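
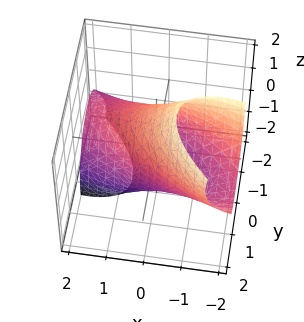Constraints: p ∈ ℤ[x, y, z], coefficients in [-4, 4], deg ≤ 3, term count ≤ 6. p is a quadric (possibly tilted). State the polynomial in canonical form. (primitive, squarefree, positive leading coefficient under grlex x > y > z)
x^2 + 2*x*y + 2*x*z + 2*y^2 + z^2 - 2

First, the degree is 2 — a generic line meets the surface in up to 2 points.
Then, checking where it meets the axes: among the integer gridlines, it crosses the y-axis at y ∈ {-1, 1}.
Finally, fitting integer coefficients to these (and the overall shape) gives p.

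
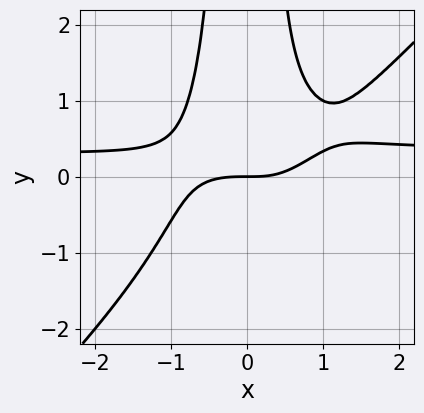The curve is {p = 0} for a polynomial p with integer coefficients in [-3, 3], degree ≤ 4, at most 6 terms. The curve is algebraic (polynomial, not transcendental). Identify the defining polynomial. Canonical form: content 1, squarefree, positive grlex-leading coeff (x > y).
3*x^3*y - 3*x^2*y^2 - x^3 - x*y + 2*y

(a) The degree is 4 — a generic line meets the curve in up to 4 points.
(b) Against the integer gridlines: one y-axis crossing is at y = 0; it meets the x-axis at x = 0 (among the integer gridlines).
(c) Putting this together gives p.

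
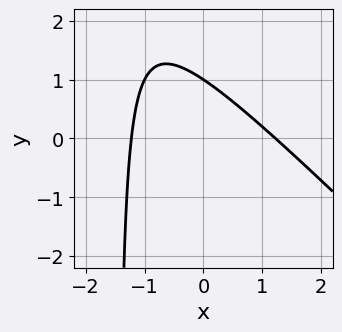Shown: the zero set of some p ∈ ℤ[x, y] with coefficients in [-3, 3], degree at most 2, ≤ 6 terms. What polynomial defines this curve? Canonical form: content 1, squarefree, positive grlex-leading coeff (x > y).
(a) The degree is 2 — no degree-1 curve has this shape.
(b) Against the integer gridlines: it crosses the y-axis at the gridline y = 1.
(c) Solving for integer coefficients yields p as stated.

2*x^2 + 2*x*y + 3*y - 3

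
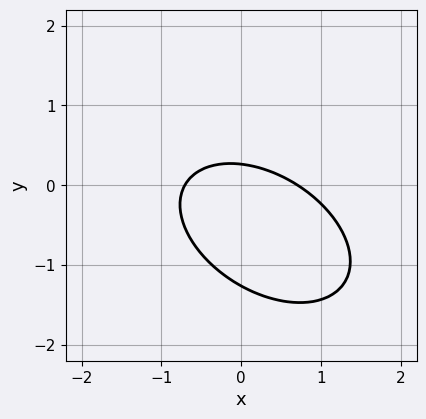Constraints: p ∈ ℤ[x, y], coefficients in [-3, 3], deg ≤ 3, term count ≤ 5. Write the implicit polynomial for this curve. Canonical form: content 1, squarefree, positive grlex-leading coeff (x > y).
2*x^2 + 2*x*y + 3*y^2 + 3*y - 1

(a) Degree: a generic line meets the curve in up to 2 points, so deg p = 2.
(b) Putting this together gives p.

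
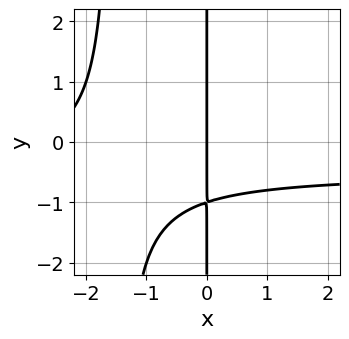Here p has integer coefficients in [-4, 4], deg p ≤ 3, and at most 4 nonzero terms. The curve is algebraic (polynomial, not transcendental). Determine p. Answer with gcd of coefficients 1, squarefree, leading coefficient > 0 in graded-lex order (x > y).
Degree: the shape is more complex than any degree-2 curve, so deg p = 3.
From the axis intercepts and sections: one x-axis crossing is at x = 0; the visible y-axis segment lies entirely on the curve.
Matching integer coefficients to the picture gives p.

2*x^2*y + x^2 + 3*x*y + 3*x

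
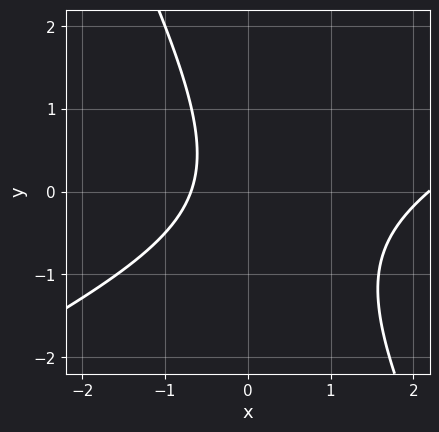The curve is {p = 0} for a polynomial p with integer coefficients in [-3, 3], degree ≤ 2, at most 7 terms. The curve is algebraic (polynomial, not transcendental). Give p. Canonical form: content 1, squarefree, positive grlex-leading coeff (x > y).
2*x^2 - 3*x*y - 2*y^2 - 3*x - 3

deg p = 2. No degree-1 curve has this shape.
Reading off the gridlines: it misses every integer gridline on the y-axis.
Together with the visible shape, these determine p as stated.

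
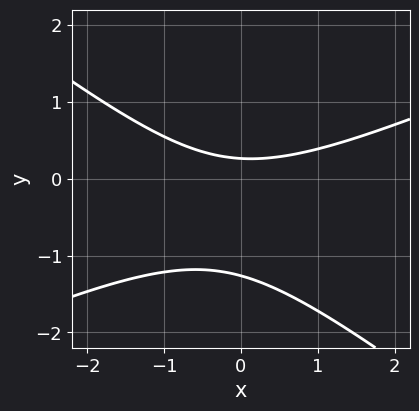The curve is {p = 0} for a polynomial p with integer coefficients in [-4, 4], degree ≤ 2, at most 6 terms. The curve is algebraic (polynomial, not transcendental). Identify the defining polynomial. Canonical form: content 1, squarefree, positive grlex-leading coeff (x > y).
deg p = 2. No degree-1 curve has this shape.
From the visible intercepts: it misses every integer gridline on the x-axis.
The integer polynomial consistent with all of this is the stated p.

x^2 - x*y - 3*y^2 - 3*y + 1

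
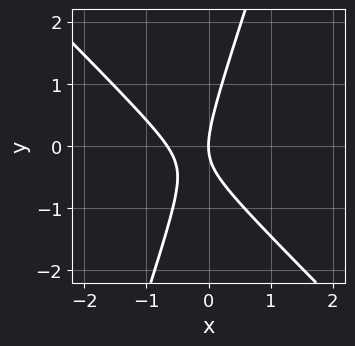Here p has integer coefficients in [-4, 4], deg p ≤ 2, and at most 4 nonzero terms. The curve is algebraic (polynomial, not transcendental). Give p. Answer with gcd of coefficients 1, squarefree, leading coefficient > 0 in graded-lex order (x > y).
3*x^2 + 2*x*y - y^2 + 2*x

(a) Degree: a generic line meets the curve in up to 2 points, so deg p = 2.
(b) From the visible intercepts: it meets the x-axis at x = 0 (among the integer gridlines); one y-axis crossing is at y = 0.
(c) Together with the visible shape, these determine p as stated.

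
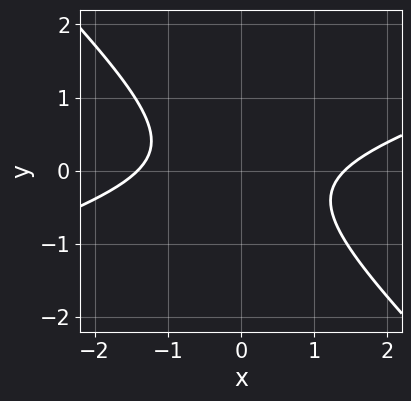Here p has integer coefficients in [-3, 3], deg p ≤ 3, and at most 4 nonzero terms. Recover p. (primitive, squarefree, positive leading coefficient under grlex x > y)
x^2 - 2*x*y - 3*y^2 - 2

(a) Degree: the shape is more complex than any degree-1 curve, so deg p = 2.
(b) From the visible intercepts: the curve avoids every integer y-axis point in the box.
(c) Assembling these constraints gives the stated polynomial.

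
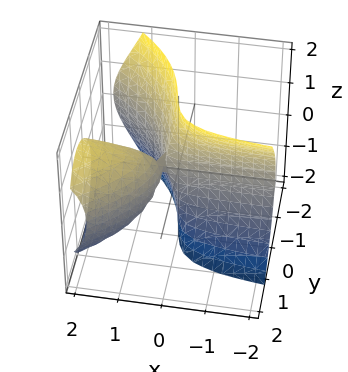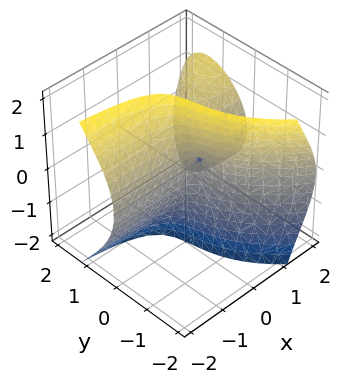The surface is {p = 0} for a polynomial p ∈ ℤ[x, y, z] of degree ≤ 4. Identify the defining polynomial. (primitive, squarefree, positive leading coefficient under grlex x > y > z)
x*z^2 + y^3 - 3*x*y + y

First, degree: no degree-2 surface has this shape, so deg p = 3.
Next, against the integer gridlines: every point of the z-axis in the box is on the surface; every point of the x-axis in the box is on the surface.
Finally, fitting integer coefficients to these (and the overall shape) gives p.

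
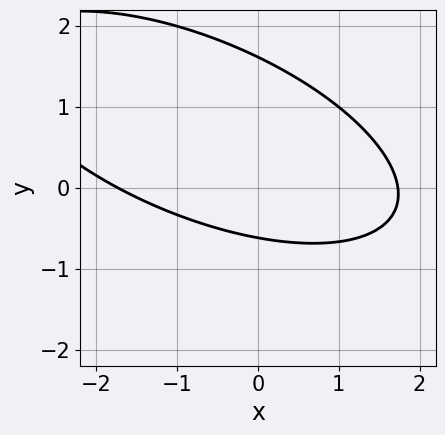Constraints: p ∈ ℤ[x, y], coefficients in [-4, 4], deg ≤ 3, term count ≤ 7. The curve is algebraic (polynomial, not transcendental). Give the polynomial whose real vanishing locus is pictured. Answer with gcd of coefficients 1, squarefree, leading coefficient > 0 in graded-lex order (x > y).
x^2 + 2*x*y + 3*y^2 - 3*y - 3

(a) deg p = 2. No degree-1 curve has this shape.
(b) The integer polynomial consistent with all of this is the stated p.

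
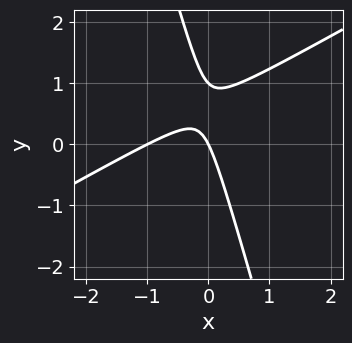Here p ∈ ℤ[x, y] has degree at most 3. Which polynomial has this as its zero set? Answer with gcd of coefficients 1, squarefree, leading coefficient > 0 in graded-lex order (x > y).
deg p = 2. No degree-1 curve has this shape.
Observable constraints: among the integer gridlines, it crosses the x-axis at x ∈ {-1, 0}; the y-axis gridline crossings are at y ∈ {0, 1}.
Assembling these constraints gives the stated polynomial.

2*x^2 - 3*x*y - y^2 + 2*x + y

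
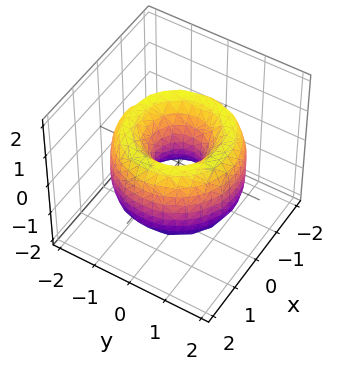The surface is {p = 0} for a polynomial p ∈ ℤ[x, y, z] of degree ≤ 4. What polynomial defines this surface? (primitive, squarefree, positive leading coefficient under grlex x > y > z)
First, the degree is 4 — no degree-3 surface has this shape.
Then, symmetry: the surface is invariant under rotation about z: p = q(x² + y², z).
Then, checking where it meets the axes: it misses every integer gridline on the z-axis; a circular section at z = 0 has radius between 0 and 1.
Finally, the integer polynomial consistent with all of this is the stated p.

x^4 + 2*x^2*y^2 + y^4 - 3*x^2 - 3*y^2 + z^2 + 1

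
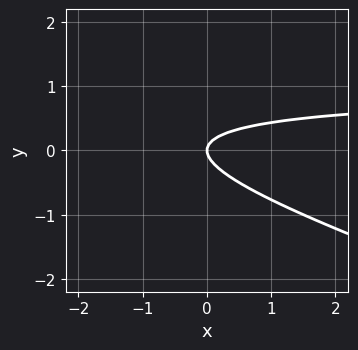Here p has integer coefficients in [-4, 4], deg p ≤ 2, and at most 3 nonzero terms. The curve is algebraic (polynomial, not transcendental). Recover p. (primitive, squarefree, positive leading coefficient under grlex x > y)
x*y + 3*y^2 - x

(a) The degree is 2 — a generic line meets the curve in up to 2 points.
(b) From the axis intercepts and sections: it crosses the x-axis at the gridline x = 0; one y-axis crossing is at y = 0.
(c) The integer polynomial consistent with all of this is the stated p.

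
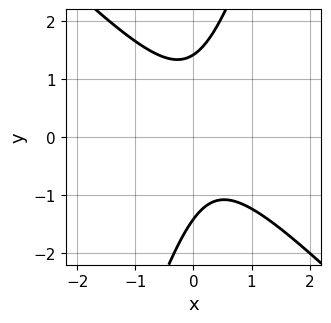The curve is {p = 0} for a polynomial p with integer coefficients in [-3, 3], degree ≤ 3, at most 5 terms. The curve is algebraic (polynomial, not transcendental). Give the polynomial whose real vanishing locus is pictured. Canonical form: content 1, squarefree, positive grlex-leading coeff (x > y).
1. The degree is 2 — the shape is more complex than any degree-1 curve.
2. From the axis intercepts and sections: no x-intercept at any integer in the box.
3. Fitting integer coefficients to these (and the overall shape) gives p.

3*x^2 + 2*x*y - y^2 - x + 2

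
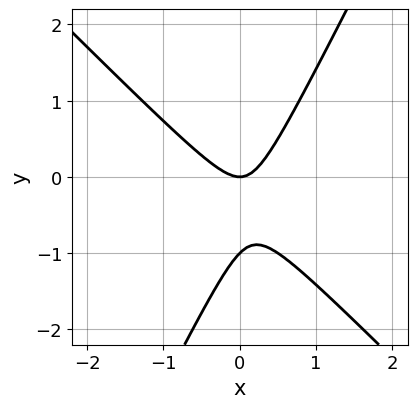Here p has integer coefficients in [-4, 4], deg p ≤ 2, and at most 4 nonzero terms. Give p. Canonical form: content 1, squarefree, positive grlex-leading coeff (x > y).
deg p = 2. No degree-1 curve has this shape.
From the visible intercepts: the y-axis gridline crossings are at y ∈ {-1, 0}; one x-axis crossing is at x = 0.
The integer polynomial consistent with all of this is the stated p.

2*x^2 + x*y - y^2 - y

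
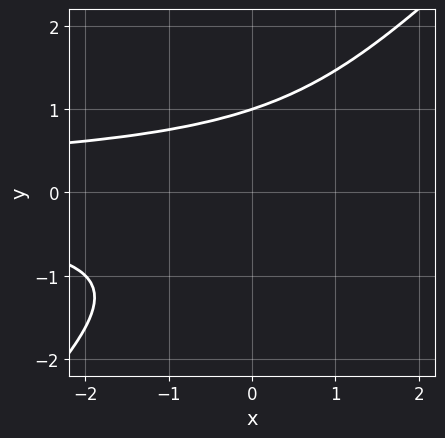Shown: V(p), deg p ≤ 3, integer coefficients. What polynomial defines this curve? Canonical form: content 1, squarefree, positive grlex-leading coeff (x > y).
x*y^2 - y^3 + 1

(a) deg p = 3. A generic line meets the curve in up to 3 points.
(b) Checking where it meets the axes: it misses every integer gridline on the x-axis; one y-axis crossing is at y = 1.
(c) Fitting integer coefficients to these (and the overall shape) gives p.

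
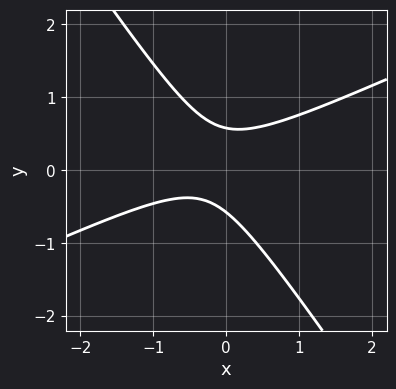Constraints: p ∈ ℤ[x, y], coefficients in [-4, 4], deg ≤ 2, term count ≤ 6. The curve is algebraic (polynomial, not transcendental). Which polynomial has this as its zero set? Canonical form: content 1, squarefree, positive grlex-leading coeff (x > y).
2*x^2 - 3*x*y - 3*y^2 + x + 1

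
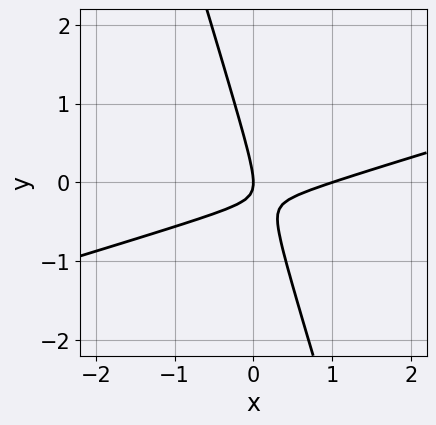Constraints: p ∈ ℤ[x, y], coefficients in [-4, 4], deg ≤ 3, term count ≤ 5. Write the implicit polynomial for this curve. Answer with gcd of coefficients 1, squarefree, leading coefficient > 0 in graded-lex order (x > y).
x^2 - 3*x*y - y^2 - x

(a) Degree: the shape is more complex than any degree-1 curve, so deg p = 2.
(b) From the visible intercepts: among the integer gridlines, it crosses the x-axis at x ∈ {0, 1}; one y-axis crossing is at y = 0.
(c) Matching integer coefficients to the picture gives p.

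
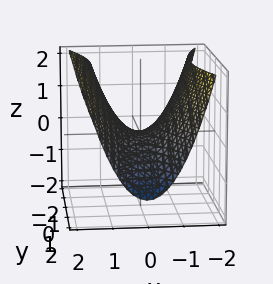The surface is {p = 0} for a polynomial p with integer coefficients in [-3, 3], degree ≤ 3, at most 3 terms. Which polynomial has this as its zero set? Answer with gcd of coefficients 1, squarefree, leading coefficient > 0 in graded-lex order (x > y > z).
1. deg p = 2.
2. Symmetries: it's symmetric under x → −x, forcing even powers of x; it's symmetric under y → −y, forcing even powers of y.
3. Reading off the gridlines: it meets the z-axis at z = 0 (among the integer gridlines); it meets the x-axis at x = 0 (among the integer gridlines); one y-axis crossing is at y = 0.
4. Matching integer coefficients to the picture gives p.

3*x^2 - y^2 - 3*z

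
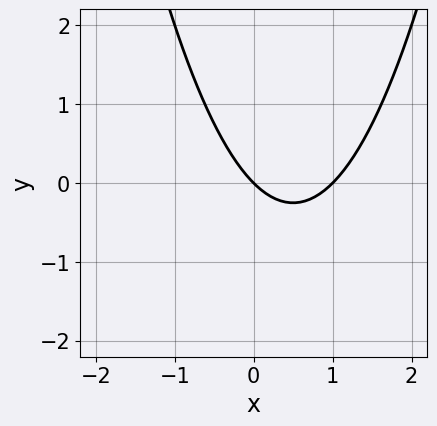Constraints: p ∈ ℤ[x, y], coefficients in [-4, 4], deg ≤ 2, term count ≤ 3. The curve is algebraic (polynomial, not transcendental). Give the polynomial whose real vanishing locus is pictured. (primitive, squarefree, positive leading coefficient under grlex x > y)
First, deg p = 2. The shape is more complex than any degree-1 curve.
Then, against the integer gridlines: it meets the y-axis at y = 0 (among the integer gridlines); the x-axis gridline crossings are at x ∈ {0, 1}.
Finally, solving for integer coefficients yields p as stated.

x^2 - x - y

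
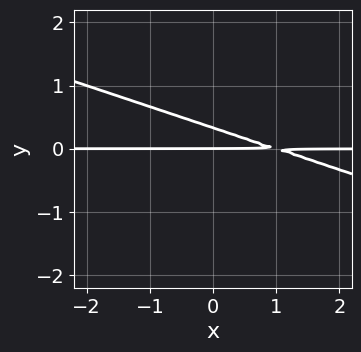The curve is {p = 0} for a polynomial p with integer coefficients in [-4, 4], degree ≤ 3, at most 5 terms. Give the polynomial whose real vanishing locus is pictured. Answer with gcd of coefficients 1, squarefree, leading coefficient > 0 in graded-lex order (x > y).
x*y + 3*y^2 - y

The degree is 2 — a generic line meets the curve in up to 2 points.
From the axis intercepts and sections: every point of the x-axis in the box is on the curve; it meets the y-axis at y = 0 (among the integer gridlines).
Together with the visible shape, these determine p as stated.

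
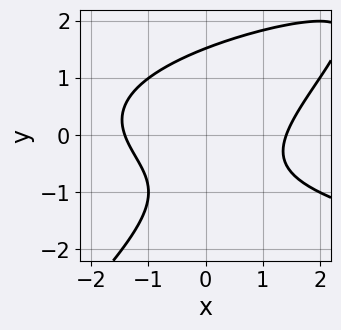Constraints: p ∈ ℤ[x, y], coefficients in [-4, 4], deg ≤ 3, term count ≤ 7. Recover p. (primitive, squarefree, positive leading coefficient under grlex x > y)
(a) The degree is 3 — the shape is more complex than any degree-2 curve.
(b) Putting this together gives p.

x*y^2 - y^3 - x^2 + y + 2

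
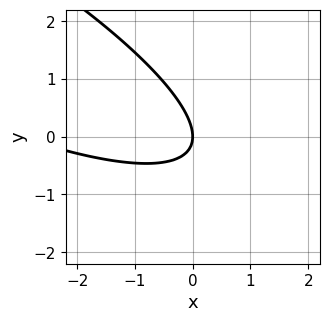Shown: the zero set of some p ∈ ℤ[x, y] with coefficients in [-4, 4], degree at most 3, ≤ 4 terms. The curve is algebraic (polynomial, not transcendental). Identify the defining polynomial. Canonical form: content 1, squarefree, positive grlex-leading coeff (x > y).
x^2 + 3*x*y + 3*y^2 + 3*x

deg p = 2. The shape is more complex than any degree-1 curve.
From the axis intercepts and sections: one y-axis crossing is at y = 0; one x-axis crossing is at x = 0.
Matching integer coefficients to the picture gives p.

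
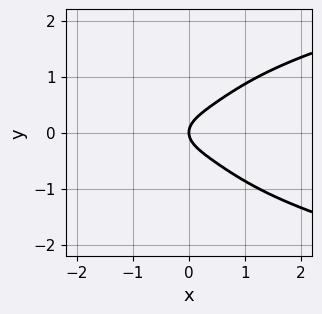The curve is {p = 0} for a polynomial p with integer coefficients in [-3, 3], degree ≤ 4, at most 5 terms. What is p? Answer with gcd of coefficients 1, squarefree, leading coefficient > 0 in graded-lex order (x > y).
deg p = 4. The shape is more complex than any degree-3 curve.
Symmetries: it's symmetric under y → −y, forcing even powers of y.
From the visible intercepts: it meets the x-axis at x = 0 (among the integer gridlines); one y-axis crossing is at y = 0.
Solving for integer coefficients yields p as stated.

2*x^2*y^2 - 2*x^3 + 2*y^2 - x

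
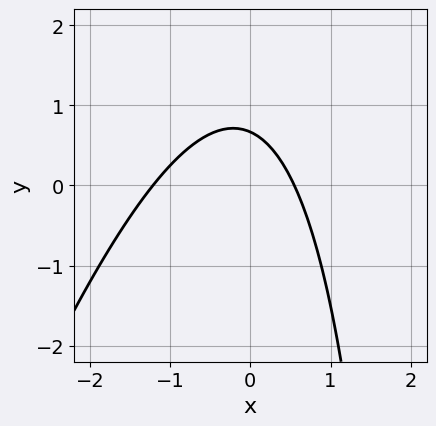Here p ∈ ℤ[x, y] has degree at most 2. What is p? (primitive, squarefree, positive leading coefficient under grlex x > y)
3*x^2 - x*y + 2*x + 3*y - 2

deg p = 2. No degree-1 curve has this shape.
Putting this together gives p.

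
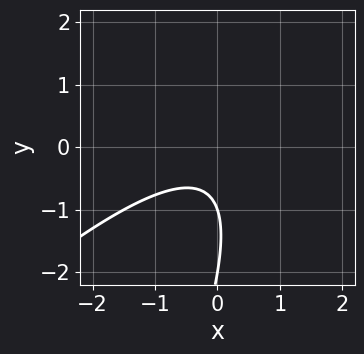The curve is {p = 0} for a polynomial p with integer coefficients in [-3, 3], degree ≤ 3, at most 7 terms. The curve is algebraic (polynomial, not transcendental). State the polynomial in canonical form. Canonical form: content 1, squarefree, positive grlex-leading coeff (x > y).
(a) The degree is 2 — the shape is more complex than any degree-1 curve.
(b) Observable constraints: it misses every integer gridline on the x-axis; the y-axis gridline crossings are at y ∈ {-2, -1}.
(c) The integer polynomial consistent with all of this is the stated p.

2*x^2 - 3*x*y + y^2 + 3*y + 2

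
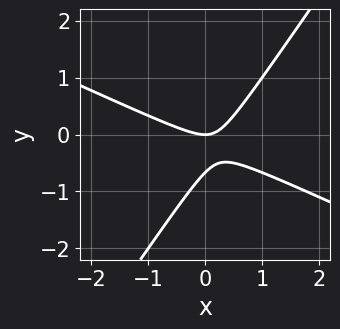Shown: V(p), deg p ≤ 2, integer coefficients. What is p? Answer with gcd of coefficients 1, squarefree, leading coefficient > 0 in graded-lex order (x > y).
(a) The degree is 2 — a generic line meets the curve in up to 2 points.
(b) Checking where it meets the axes: one y-axis crossing is at y = 0; it meets the x-axis at x = 0 (among the integer gridlines).
(c) Fitting integer coefficients to these (and the overall shape) gives p.

2*x^2 + 3*x*y - 3*y^2 - 2*y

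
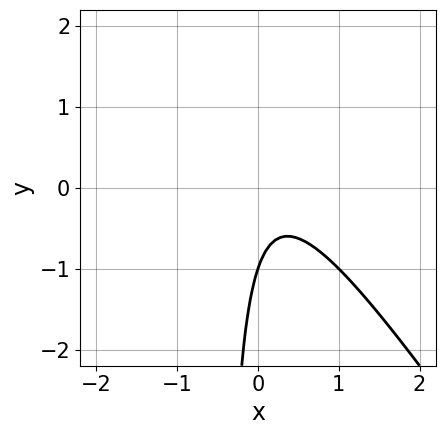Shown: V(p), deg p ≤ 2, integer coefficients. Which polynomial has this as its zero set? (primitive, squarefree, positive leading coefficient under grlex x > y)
First, degree: the shape is more complex than any degree-1 curve, so deg p = 2.
Then, against the integer gridlines: the curve avoids every integer x-axis point in the box; it meets the y-axis at y = -1 (among the integer gridlines).
Finally, putting this together gives p.

3*x^2 + 2*x*y - x + y + 1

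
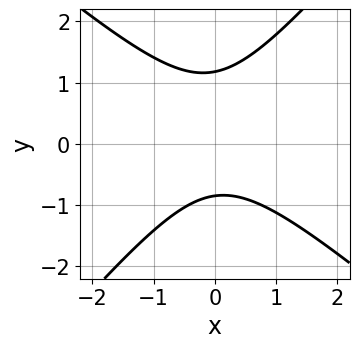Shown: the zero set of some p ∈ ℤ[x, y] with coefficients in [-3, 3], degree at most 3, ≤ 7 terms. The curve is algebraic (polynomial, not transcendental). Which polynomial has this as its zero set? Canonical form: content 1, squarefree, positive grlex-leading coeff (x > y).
First, degree: the shape is more complex than any degree-1 curve, so deg p = 2.
Next, observable constraints: it misses every integer gridline on the x-axis.
Finally, putting this together gives p.

3*x^2 + x*y - 3*y^2 + y + 3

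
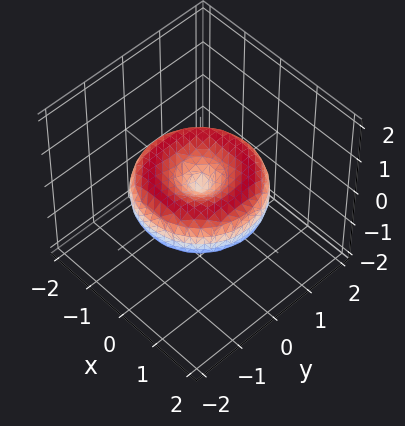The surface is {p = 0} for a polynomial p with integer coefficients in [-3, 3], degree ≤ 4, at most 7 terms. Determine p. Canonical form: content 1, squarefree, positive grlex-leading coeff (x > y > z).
x^4 + 2*x^2*y^2 + y^4 - 2*x^2 - 2*y^2 + 3*z^2

(a) Degree: no degree-3 surface has this shape, so deg p = 4.
(b) Symmetries: rotational symmetry about the z-axis ⇒ p depends on x, y only through x² + y².
(c) Checking where it meets the axes: a circular section at z = 0 has radius between 1 and 2; it crosses the z-axis at the gridline z = 0; it crosses the x-axis at the gridline x = 0.
(d) Fitting integer coefficients to these (and the overall shape) gives p.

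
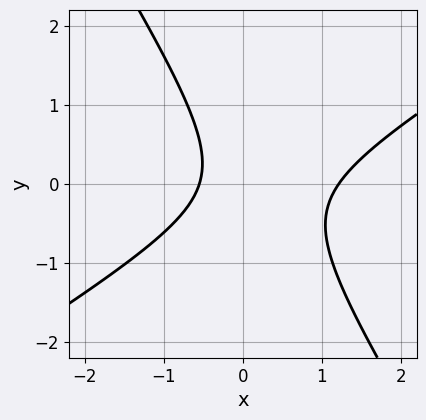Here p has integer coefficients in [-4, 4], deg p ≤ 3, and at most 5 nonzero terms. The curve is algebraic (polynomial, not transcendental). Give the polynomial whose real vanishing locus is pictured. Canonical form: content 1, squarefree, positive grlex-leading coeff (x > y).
First, degree: the shape is more complex than any degree-1 curve, so deg p = 2.
Then, reading off the gridlines: the curve avoids every integer y-axis point in the box.
Finally, the integer polynomial consistent with all of this is the stated p.

3*x^2 - 3*x*y - 3*y^2 - 2*x - 2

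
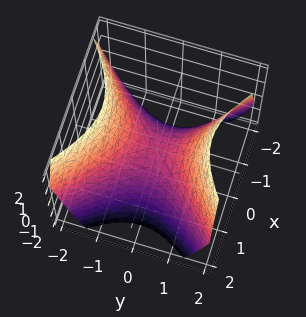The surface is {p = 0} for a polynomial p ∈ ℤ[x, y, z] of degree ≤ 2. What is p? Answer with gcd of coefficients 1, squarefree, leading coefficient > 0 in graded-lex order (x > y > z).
x^2 - y^2 + z

The degree is 2 — a hyperbolic paraboloid; a quadric.
Symmetries: mirror symmetry y ↦ −y ⇒ only even powers of y; mirror symmetry x ↦ −x ⇒ only even powers of x.
Observable constraints: one x-axis crossing is at x = 0; it meets the z-axis at z = 0 (among the integer gridlines).
These observations pin down the coefficients.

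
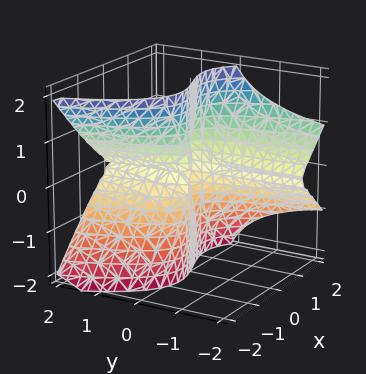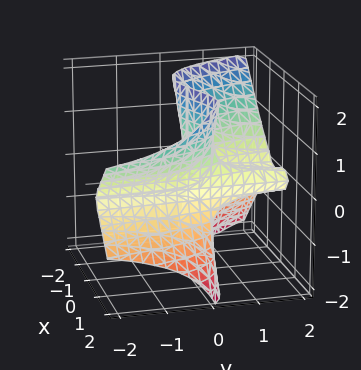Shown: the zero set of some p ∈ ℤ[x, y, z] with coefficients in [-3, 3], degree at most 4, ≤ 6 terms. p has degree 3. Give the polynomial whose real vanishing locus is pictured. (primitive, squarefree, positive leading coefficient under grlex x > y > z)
The degree is 3 — no degree-2 surface has this shape.
Reading off the gridlines: every point of the y-axis in the box is on the surface; it crosses the x-axis at the gridline x = 1; every point of the z-axis in the box is on the surface.
Together with the visible shape, these determine p as stated.

2*x^3 - x*z^2 + 3*y*z^2 - 2*x^2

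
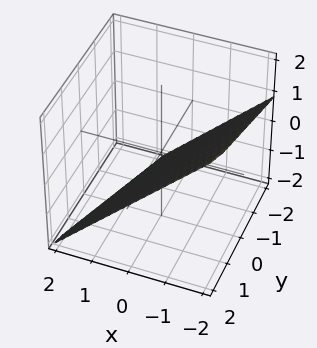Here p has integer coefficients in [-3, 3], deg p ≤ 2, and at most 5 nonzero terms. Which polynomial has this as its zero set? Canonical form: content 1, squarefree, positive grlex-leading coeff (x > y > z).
(a) deg p = 1.
(b) From the axis intercepts and sections: one y-axis crossing is at y = 2.
(c) Assembling these constraints gives the stated polynomial.

3*x - y + 3*z + 2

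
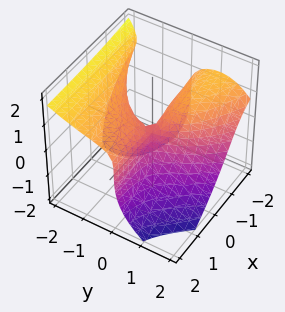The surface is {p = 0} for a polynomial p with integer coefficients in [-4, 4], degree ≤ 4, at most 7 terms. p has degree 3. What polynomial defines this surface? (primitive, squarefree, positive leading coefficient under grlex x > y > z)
2*x*y*z - y^3 + y*z^2 - z^3 - 3*x*y

Degree: no degree-2 surface has this shape, so deg p = 3.
Observable constraints: every point of the x-axis in the box is on the surface; one y-axis crossing is at y = 0; one z-axis crossing is at z = 0.
These observations pin down the coefficients.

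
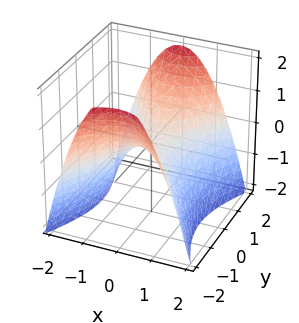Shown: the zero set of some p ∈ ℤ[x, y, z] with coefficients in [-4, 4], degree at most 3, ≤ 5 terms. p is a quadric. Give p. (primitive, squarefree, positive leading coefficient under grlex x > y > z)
2*x^2 - y^2 + 2*z

The degree is 2 — a hyperbolic paraboloid; a quadric.
Symmetries: mirror symmetry y ↦ −y ⇒ only even powers of y; the x ↦ −x reflection is a symmetry, so x appears only in even powers.
Observable constraints: one x-axis crossing is at x = 0; one y-axis crossing is at y = 0; it meets the z-axis at z = 0 (among the integer gridlines).
Together with the visible shape, these determine p as stated.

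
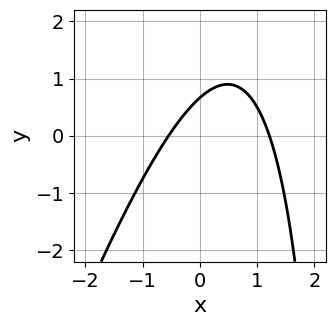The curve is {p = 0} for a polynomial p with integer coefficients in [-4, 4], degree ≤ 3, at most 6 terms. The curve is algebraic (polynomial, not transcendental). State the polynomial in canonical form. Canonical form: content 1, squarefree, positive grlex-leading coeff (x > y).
The degree is 2 — a generic line meets the curve in up to 2 points.
Matching integer coefficients to the picture gives p.

3*x^2 - x*y - 2*x + 3*y - 2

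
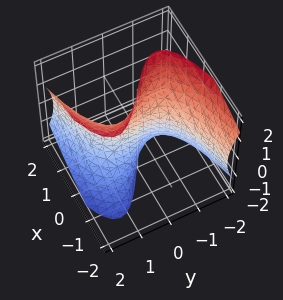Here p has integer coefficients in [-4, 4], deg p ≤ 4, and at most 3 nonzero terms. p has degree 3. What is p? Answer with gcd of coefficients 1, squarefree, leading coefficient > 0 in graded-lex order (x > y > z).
y^3 - y*z^2 - 3*x

1. The degree is 3 — no degree-2 surface has this shape.
2. Reading off the gridlines: one y-axis crossing is at y = 0; it crosses the x-axis at the gridline x = 0; every point of the z-axis in the box is on the surface.
3. The integer polynomial consistent with all of this is the stated p.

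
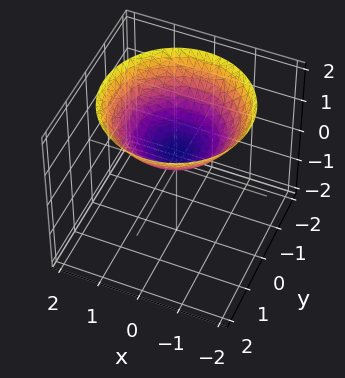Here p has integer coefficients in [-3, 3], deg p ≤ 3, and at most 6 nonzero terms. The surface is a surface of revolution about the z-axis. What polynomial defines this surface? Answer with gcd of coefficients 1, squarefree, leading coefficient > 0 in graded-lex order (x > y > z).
The degree is 2 — a generic line meets the surface in up to 2 points.
By symmetry, the surface is invariant under rotation about z: p = q(x² + y², z).
Checking where it meets the axes: a circular section at z = 2 has radius between 1 and 2; it misses every integer gridline on the y-axis; it misses every integer gridline on the x-axis.
Matching integer coefficients to the picture gives p.

x^2 + y^2 - 2*z + 1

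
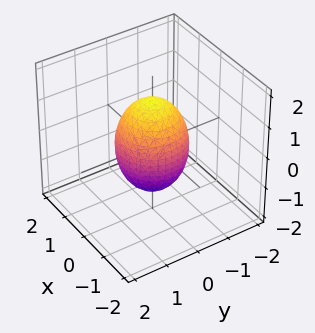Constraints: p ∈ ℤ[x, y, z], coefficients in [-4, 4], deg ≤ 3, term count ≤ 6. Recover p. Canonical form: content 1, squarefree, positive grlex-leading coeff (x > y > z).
deg p = 2.
Symmetries: the surface is invariant under rotation about z: p = q(x² + y², z); the z ↦ −z reflection is a symmetry, so z appears only in even powers.
Observable constraints: among the integer gridlines, it crosses the x-axis at x ∈ {-1, 1}; a circular section at z = 1 has radius between 0 and 1; the y-axis gridline crossings are at y ∈ {-1, 1}.
Putting this together gives p.

2*x^2 + 2*y^2 + z^2 - 2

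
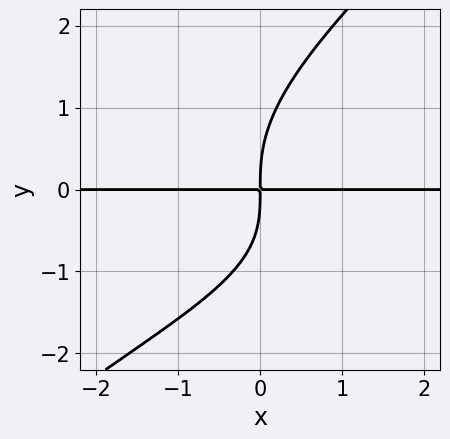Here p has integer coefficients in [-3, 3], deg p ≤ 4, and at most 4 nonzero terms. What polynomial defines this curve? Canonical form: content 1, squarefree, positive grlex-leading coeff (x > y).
x*y^3 - y^4 + x*y^2 + 3*x*y

deg p = 4.
Reading off the gridlines: every point of the x-axis in the box is on the curve.
Together with the visible shape, these determine p as stated.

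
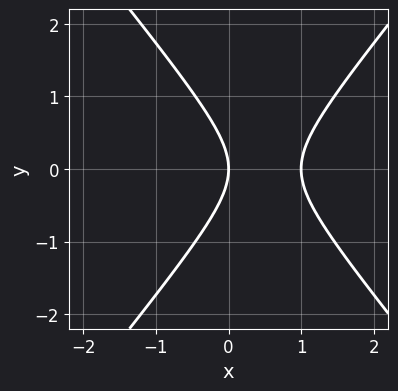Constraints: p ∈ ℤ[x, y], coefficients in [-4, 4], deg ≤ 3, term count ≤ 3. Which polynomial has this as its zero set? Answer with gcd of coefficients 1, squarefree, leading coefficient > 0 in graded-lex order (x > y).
(a) deg p = 2.
(b) Symmetries: the y ↦ −y reflection is a symmetry, so y appears only in even powers.
(c) Against the integer gridlines: the x-axis gridline crossings are at x ∈ {0, 1}; it crosses the y-axis at the gridline y = 0.
(d) The integer polynomial consistent with all of this is the stated p.

3*x^2 - 2*y^2 - 3*x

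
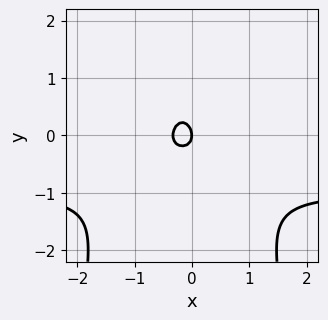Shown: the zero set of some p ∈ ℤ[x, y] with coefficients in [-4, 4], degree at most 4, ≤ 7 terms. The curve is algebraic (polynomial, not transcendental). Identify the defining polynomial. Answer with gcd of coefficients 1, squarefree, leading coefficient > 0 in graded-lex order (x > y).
3*x^2*y + 3*x^2 + x*y + 2*y^2 + x

1. Degree: a generic line meets the curve in up to 3 points, so deg p = 3.
2. From the axis intercepts and sections: one x-axis crossing is at x = 0; one y-axis crossing is at y = 0.
3. The integer polynomial consistent with all of this is the stated p.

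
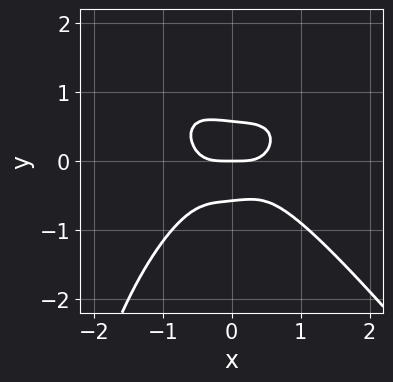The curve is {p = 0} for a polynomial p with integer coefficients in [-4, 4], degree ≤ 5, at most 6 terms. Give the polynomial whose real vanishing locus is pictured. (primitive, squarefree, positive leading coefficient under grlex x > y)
Degree: no degree-3 curve has this shape, so deg p = 4.
From the visible intercepts: one y-axis crossing is at y = 0; it meets the x-axis at x = 0 (among the integer gridlines).
Matching integer coefficients to the picture gives p.

2*x^4 + x*y^3 + 3*y^3 - y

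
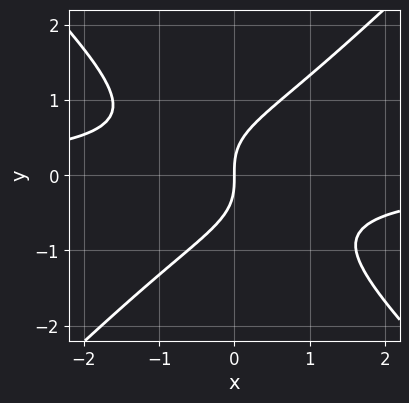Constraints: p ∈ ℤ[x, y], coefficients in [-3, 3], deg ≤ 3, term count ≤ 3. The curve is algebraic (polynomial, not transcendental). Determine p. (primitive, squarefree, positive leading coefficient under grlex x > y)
x^2*y - y^3 + x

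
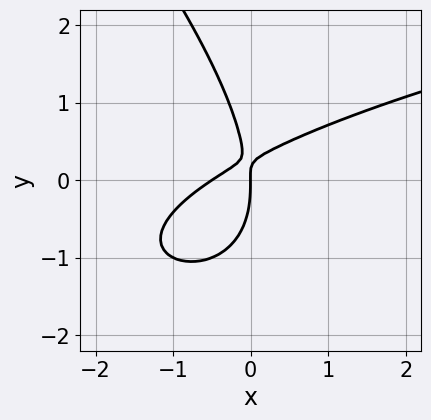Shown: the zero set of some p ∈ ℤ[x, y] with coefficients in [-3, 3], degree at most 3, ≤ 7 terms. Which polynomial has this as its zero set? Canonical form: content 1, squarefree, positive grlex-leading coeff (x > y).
x*y^2 + y^3 - 2*x^2 + 3*x*y - x

(a) The degree is 3 — the shape is more complex than any degree-2 curve.
(b) Against the integer gridlines: it crosses the x-axis at the gridline x = 0; one y-axis crossing is at y = 0.
(c) Together with the visible shape, these determine p as stated.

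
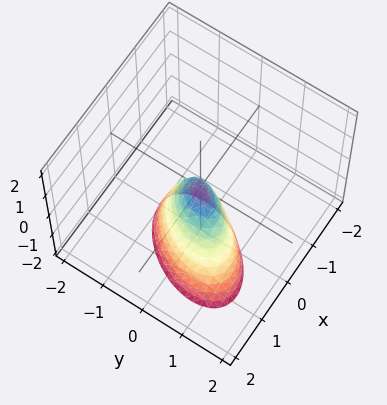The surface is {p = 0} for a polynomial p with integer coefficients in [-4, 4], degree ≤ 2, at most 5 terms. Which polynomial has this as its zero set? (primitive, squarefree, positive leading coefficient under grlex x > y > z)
3*x^2 - 2*x*y + x*z + 2*y^2 + z

(a) deg p = 2. No degree-1 surface has this shape.
(b) Observable constraints: it meets the y-axis at y = 0 (among the integer gridlines); it crosses the x-axis at the gridline x = 0.
(c) The integer polynomial consistent with all of this is the stated p.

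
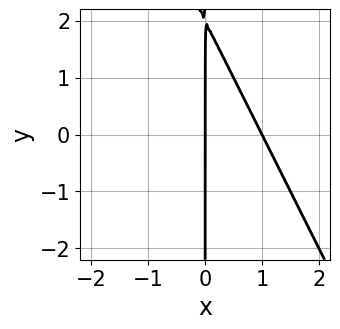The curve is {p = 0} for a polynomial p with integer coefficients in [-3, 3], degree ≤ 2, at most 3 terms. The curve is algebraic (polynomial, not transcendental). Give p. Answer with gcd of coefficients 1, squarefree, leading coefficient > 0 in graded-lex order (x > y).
2*x^2 + x*y - 2*x

(a) Degree: no degree-1 curve has this shape, so deg p = 2.
(b) Reading off the gridlines: the visible y-axis segment lies entirely on the curve; among the integer gridlines, it crosses the x-axis at x ∈ {0, 1}.
(c) These observations pin down the coefficients.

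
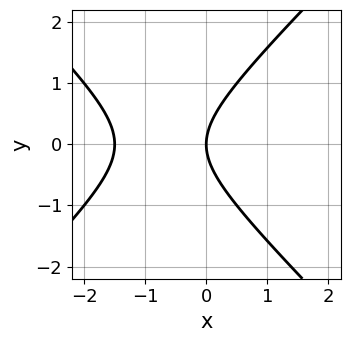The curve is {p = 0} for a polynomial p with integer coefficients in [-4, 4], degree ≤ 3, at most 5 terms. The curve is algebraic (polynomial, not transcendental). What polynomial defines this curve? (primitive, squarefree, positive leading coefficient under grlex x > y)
2*x^2 - 2*y^2 + 3*x

1. The degree is 2 — a generic line meets the curve in up to 2 points.
2. Symmetries: it's symmetric under y → −y, forcing even powers of y.
3. Against the integer gridlines: it crosses the x-axis at the gridline x = 0; one y-axis crossing is at y = 0.
4. Assembling these constraints gives the stated polynomial.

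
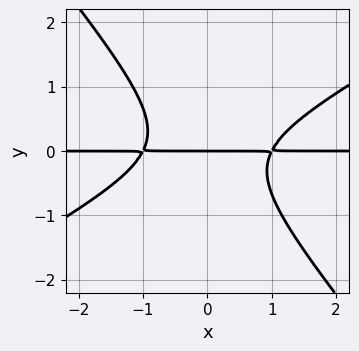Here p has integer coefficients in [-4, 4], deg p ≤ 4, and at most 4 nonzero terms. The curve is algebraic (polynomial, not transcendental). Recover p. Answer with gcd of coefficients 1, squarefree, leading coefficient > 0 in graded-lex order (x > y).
2*x^2*y - 2*x*y^2 - 3*y^3 - 2*y

deg p = 3. No degree-2 curve has this shape.
Reading off the gridlines: it meets the y-axis at y = 0 (among the integer gridlines); every point of the x-axis in the box is on the curve.
Putting this together gives p.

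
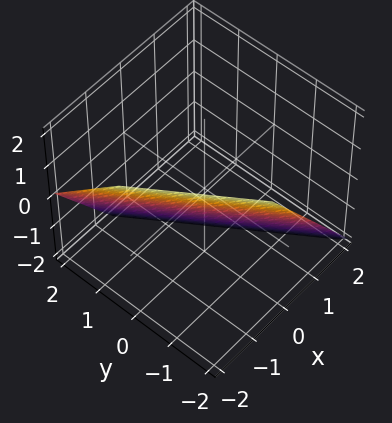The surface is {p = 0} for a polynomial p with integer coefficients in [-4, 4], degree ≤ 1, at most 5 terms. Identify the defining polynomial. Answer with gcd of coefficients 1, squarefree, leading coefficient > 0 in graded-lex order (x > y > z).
First, degree: the surface is flat (a plane), so deg p = 1.
Then, against the integer gridlines: it crosses the y-axis at the gridline y = -1; it crosses the z-axis at the gridline z = -1.
Finally, these observations pin down the coefficients.

3*x + 2*y + 2*z + 2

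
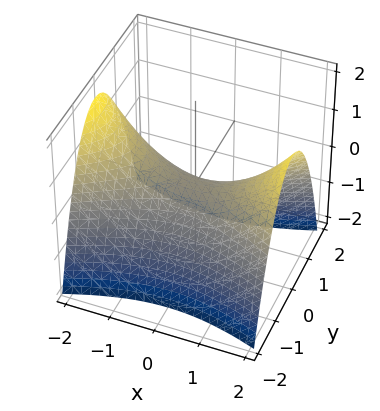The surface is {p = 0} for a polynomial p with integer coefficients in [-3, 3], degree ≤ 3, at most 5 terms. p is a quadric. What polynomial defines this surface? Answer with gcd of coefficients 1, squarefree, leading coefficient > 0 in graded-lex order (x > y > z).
First, degree: a saddle surface; a quadric, so deg p = 2.
Then, symmetries: it's symmetric under x → −x, forcing even powers of x; it's symmetric under y → −y, forcing even powers of y.
Next, observable constraints: it crosses the y-axis at the gridline y = 0; it meets the z-axis at z = 0 (among the integer gridlines).
Finally, together with the visible shape, these determine p as stated.

x^2 - 3*y^2 - 3*z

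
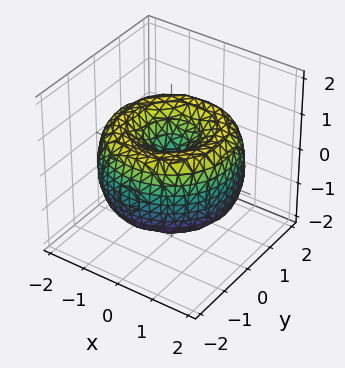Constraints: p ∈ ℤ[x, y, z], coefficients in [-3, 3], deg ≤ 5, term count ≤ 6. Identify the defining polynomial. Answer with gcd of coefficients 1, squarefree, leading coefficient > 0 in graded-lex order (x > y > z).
x^4 + 2*x^2*y^2 + y^4 - 3*x^2 - 3*y^2 + 2*z^2

(a) deg p = 4.
(b) Symmetries: every cross-section ⟂ z is a circle, so x, y appear only via x² + y².
(c) From the axis intercepts and sections: it meets the y-axis at y = 0 (among the integer gridlines); it crosses the x-axis at the gridline x = 0; it crosses the z-axis at the gridline z = 0.
(d) The integer polynomial consistent with all of this is the stated p.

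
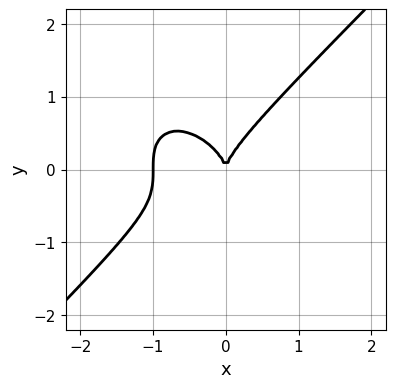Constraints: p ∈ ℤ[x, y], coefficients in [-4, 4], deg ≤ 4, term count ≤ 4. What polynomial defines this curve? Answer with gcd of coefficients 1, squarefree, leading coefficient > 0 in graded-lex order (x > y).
x^3 - y^3 + x^2

First, deg p = 3.
Next, from the visible intercepts: among the integer gridlines, it crosses the x-axis at x ∈ {-1, 0}; it meets the y-axis at y = 0 (among the integer gridlines).
Finally, the integer polynomial consistent with all of this is the stated p.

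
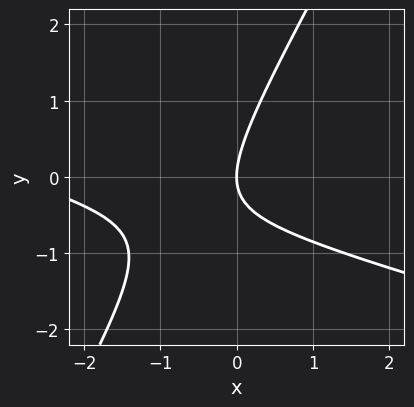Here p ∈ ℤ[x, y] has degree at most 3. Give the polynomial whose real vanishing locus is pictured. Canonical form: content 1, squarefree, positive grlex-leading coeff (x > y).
(a) deg p = 2. A generic line meets the curve in up to 2 points.
(b) Against the integer gridlines: it meets the x-axis at x = 0 (among the integer gridlines); it crosses the y-axis at the gridline y = 0.
(c) Matching integer coefficients to the picture gives p.

x^2 + 3*x*y - 2*y^2 + 3*x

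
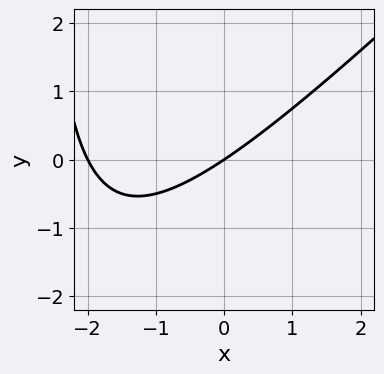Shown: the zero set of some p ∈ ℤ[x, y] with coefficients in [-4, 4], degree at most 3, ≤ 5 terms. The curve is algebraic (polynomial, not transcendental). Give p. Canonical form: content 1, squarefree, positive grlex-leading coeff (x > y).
1. Degree: the shape is more complex than any degree-1 curve, so deg p = 2.
2. From the axis intercepts and sections: it meets the y-axis at y = 0 (among the integer gridlines); among the integer gridlines, it crosses the x-axis at x ∈ {-2, 0}.
3. Together with the visible shape, these determine p as stated.

x^2 - x*y + 2*x - 3*y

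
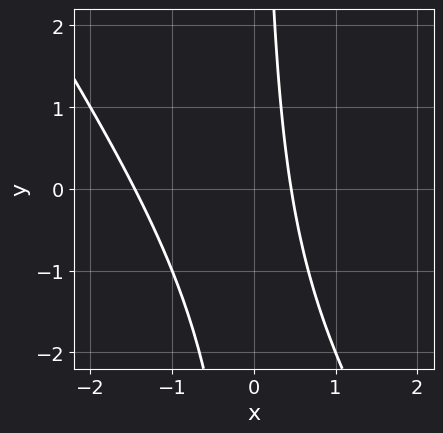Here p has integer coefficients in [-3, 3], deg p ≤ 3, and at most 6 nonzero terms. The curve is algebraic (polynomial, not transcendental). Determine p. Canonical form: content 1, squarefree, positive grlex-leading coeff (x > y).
3*x^2 + 2*x*y + 3*x - 2

(a) The degree is 2 — no degree-1 curve has this shape.
(b) From the axis intercepts and sections: no y-intercept at any integer in the box.
(c) Assembling these constraints gives the stated polynomial.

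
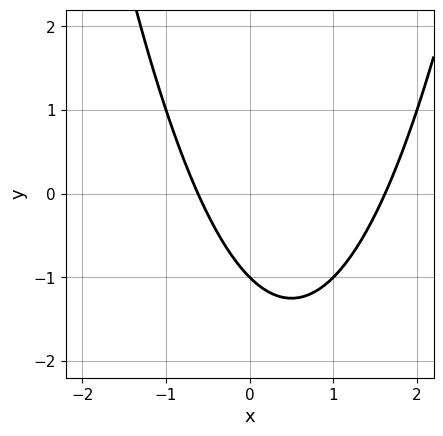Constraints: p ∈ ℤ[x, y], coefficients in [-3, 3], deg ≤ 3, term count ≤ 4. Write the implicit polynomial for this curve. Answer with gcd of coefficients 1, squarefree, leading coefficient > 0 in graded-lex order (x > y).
x^2 - x - y - 1

1. The degree is 2 — the shape is more complex than any degree-1 curve.
2. From the axis intercepts and sections: one y-axis crossing is at y = -1.
3. Together with the visible shape, these determine p as stated.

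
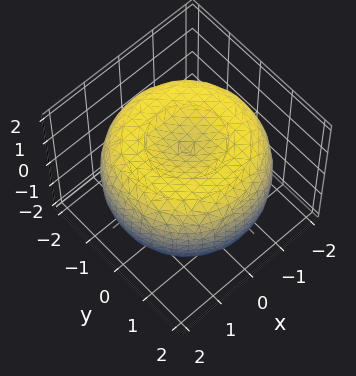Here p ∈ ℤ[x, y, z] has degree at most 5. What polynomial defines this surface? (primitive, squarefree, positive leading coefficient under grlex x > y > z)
The degree is 4 — the shape is more complex than any degree-3 surface.
Symmetries: rotational symmetry about the z-axis ⇒ p depends on x, y only through x² + y².
Reading off the gridlines: the z-axis gridline crossings are at z ∈ {-1, 1}; a circular section at z = 1 has radius between 1 and 2.
Assembling these constraints gives the stated polynomial.

x^4 + 2*x^2*y^2 + y^4 - 3*x^2 - 3*y^2 + 3*z^2 - 3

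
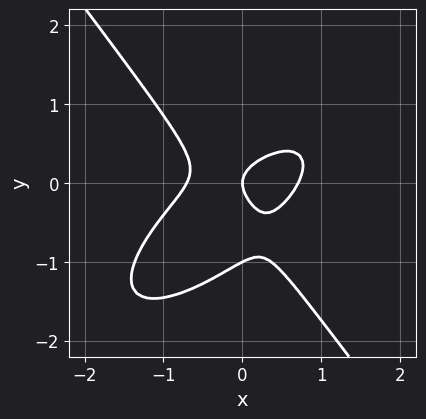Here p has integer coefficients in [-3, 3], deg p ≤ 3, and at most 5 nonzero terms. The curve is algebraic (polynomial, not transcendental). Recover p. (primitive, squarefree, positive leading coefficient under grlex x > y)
First, deg p = 3.
Then, from the axis intercepts and sections: one x-axis crossing is at x = 0; the y-axis gridline crossings are at y ∈ {-1, 0}.
Finally, solving for integer coefficients yields p as stated.

2*x^3 - 2*x^2*y + 2*y^3 + 2*y^2 - x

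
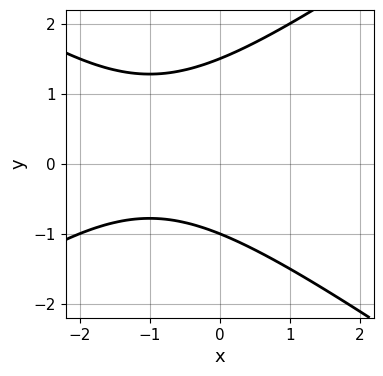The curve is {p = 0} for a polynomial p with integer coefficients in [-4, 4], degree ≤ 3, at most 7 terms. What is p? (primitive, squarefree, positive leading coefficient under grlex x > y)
x^2 - 2*y^2 + 2*x + y + 3

deg p = 2. No degree-1 curve has this shape.
From the visible intercepts: no x-intercept at any integer in the box; one y-axis crossing is at y = -1.
Putting this together gives p.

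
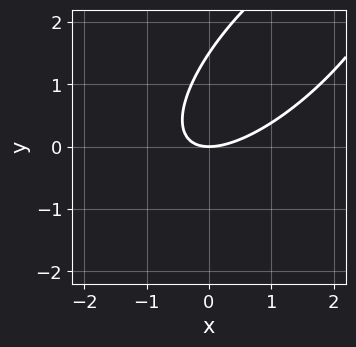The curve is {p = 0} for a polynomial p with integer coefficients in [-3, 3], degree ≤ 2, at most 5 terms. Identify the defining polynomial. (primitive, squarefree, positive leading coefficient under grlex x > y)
2*x^2 - 3*x*y + 2*y^2 - 3*y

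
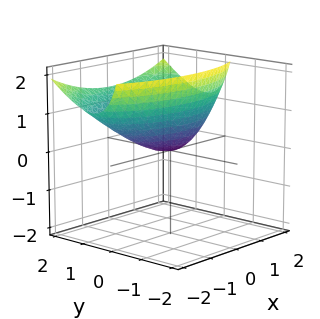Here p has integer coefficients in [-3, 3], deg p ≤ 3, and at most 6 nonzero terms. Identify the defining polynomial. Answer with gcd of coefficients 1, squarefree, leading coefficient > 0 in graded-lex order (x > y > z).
(a) deg p = 2.
(b) Against the integer gridlines: it meets the z-axis at z = 0 (among the integer gridlines); it crosses the x-axis at the gridline x = 0; it crosses the y-axis at the gridline y = 0.
(c) Matching integer coefficients to the picture gives p.

x^2 + 3*y^2 - 3*y*z - 3*z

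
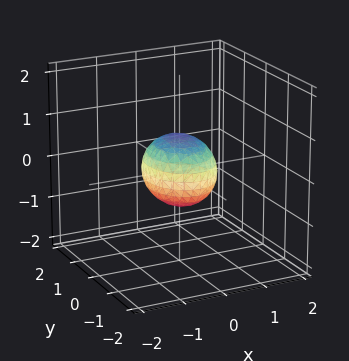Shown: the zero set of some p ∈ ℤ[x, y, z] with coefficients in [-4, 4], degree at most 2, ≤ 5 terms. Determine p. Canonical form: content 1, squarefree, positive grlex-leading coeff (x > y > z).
3*x^2 + 2*y^2 + 3*z^2 - 2

(a) Degree: a closed, bounded, convex surface; a quadric, so deg p = 2.
(b) Symmetries: it's symmetric under z → −z, forcing even powers of z; the y ↦ −y reflection is a symmetry, so y appears only in even powers; the x ↦ −x reflection is a symmetry, so x appears only in even powers.
(c) Reading off the gridlines: the y-axis gridline crossings are at y ∈ {-1, 1}.
(d) Putting this together gives p.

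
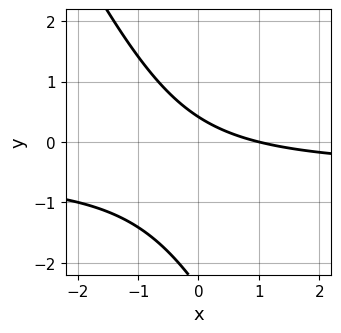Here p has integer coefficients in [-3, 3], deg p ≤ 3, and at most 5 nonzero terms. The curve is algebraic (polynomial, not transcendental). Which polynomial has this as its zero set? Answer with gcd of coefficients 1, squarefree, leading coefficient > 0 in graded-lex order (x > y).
(a) deg p = 2. No degree-1 curve has this shape.
(b) Observable constraints: it crosses the x-axis at the gridline x = 1.
(c) Matching integer coefficients to the picture gives p.

2*x*y + y^2 + x + 2*y - 1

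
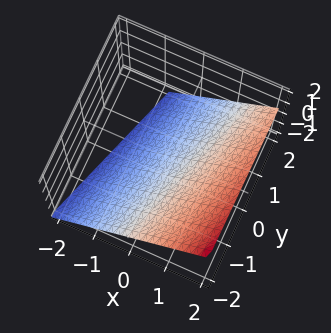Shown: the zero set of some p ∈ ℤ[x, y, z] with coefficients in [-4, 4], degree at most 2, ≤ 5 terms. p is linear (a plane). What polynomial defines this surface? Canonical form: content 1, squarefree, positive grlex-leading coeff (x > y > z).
3*x - y - 3*z - 2

deg p = 1. Every cross-section is a straight line — this is a plane.
From the axis intercepts and sections: it meets the y-axis at y = -2 (among the integer gridlines).
Together with the visible shape, these determine p as stated.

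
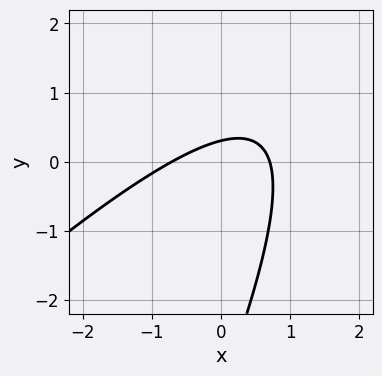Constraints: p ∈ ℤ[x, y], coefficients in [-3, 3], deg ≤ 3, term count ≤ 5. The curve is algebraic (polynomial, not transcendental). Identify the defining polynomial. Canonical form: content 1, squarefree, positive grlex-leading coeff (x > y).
2*x^2 - 3*x*y + y^2 + 3*y - 1

1. The degree is 2 — a generic line meets the curve in up to 2 points.
2. Solving for integer coefficients yields p as stated.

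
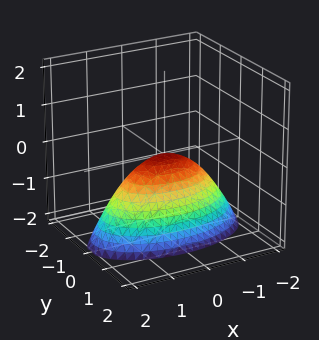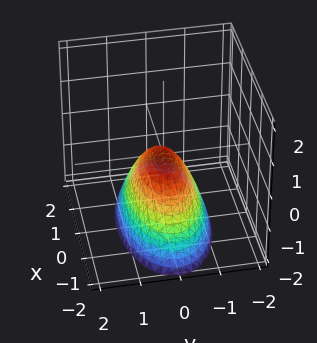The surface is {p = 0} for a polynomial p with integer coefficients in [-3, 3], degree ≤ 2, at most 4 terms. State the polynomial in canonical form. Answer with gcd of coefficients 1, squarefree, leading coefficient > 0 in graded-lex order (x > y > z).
x^2 + 3*y^2 + 2*z

1. The degree is 2 — a paraboloid; a quadric.
2. Symmetries: it's symmetric under y → −y, forcing even powers of y; the x ↦ −x reflection is a symmetry, so x appears only in even powers.
3. Against the integer gridlines: it crosses the y-axis at the gridline y = 0; one z-axis crossing is at z = 0.
4. Solving for integer coefficients yields p as stated.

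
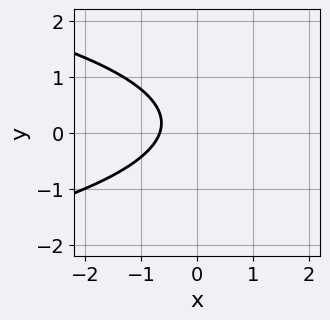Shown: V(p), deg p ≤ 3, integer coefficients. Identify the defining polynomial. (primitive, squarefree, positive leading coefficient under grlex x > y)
(a) Degree: no degree-1 curve has this shape, so deg p = 2.
(b) Checking where it meets the axes: no y-intercept at any integer in the box.
(c) Putting this together gives p.

3*y^2 + 3*x - y + 2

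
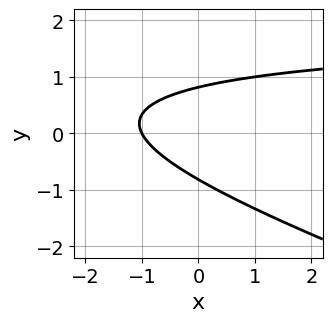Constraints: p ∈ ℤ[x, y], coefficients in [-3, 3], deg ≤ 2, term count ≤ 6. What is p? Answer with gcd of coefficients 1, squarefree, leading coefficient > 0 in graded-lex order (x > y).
(a) The degree is 2 — the shape is more complex than any degree-1 curve.
(b) Observable constraints: it crosses the x-axis at the gridline x = -1.
(c) The integer polynomial consistent with all of this is the stated p.

x*y + 3*y^2 - 2*x - 2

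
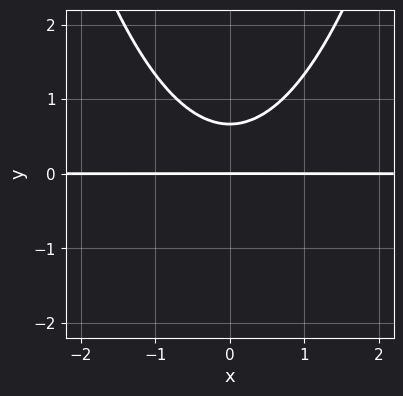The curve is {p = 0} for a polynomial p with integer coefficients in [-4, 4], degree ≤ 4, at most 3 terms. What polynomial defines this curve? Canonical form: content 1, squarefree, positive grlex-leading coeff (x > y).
(a) deg p = 3. The shape is more complex than any degree-2 curve.
(b) Symmetries: it's symmetric under x → −x, forcing even powers of x.
(c) Reading off the gridlines: the visible x-axis segment lies entirely on the curve; it crosses the y-axis at the gridline y = 0.
(d) Matching integer coefficients to the picture gives p.

2*x^2*y - 3*y^2 + 2*y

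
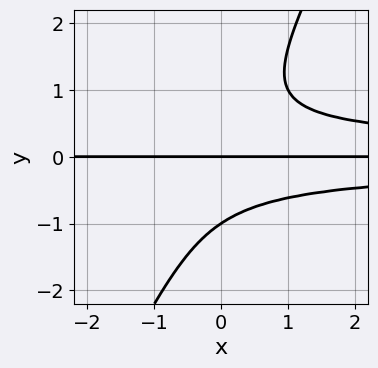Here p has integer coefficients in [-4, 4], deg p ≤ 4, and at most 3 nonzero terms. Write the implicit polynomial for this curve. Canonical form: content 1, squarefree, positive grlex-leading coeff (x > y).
2*x*y^3 - y^4 - y

The degree is 4 — a generic line meets the curve in up to 4 points.
From the visible intercepts: among the integer gridlines, it crosses the y-axis at y ∈ {-1, 0}; every point of the x-axis in the box is on the curve.
Solving for integer coefficients yields p as stated.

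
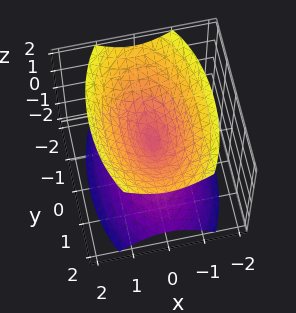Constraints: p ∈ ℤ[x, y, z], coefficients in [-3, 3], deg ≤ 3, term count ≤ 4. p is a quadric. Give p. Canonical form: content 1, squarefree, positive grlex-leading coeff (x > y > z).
(a) There are 2 components.
(b) The degree is 2 — two nappes meeting at a single point; a quadric.
(c) Symmetries: mirror symmetry x ↦ −x ⇒ only even powers of x; it's symmetric under y → −y, forcing even powers of y; it's symmetric under z → −z, forcing even powers of z.
(d) Observable constraints: it meets the y-axis at y = 0 (among the integer gridlines); it meets the z-axis at z = 0 (among the integer gridlines); it meets the x-axis at x = 0 (among the integer gridlines).
(e) The integer polynomial consistent with all of this is the stated p.

3*x^2 + y^2 - 2*z^2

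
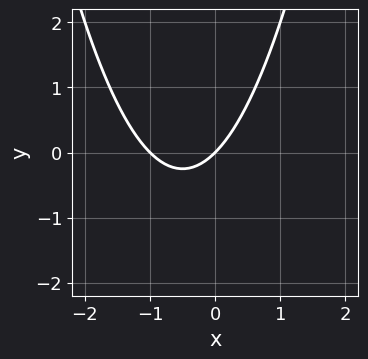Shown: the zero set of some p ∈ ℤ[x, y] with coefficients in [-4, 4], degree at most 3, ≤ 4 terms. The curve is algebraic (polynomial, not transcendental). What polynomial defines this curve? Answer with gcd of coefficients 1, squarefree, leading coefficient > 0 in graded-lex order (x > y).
First, the degree is 2 — the shape is more complex than any degree-1 curve.
Then, from the axis intercepts and sections: the x-axis gridline crossings are at x ∈ {-1, 0}; one y-axis crossing is at y = 0.
Finally, the integer polynomial consistent with all of this is the stated p.

x^2 + x - y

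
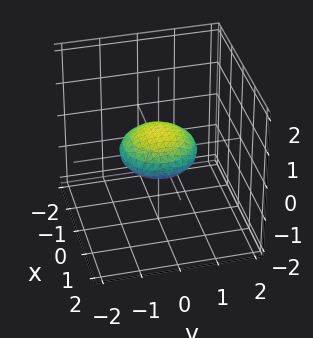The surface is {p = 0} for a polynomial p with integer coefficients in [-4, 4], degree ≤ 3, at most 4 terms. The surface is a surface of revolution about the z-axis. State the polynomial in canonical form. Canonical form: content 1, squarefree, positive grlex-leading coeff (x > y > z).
x^2 + y^2 + 3*z^2 - 1

(a) deg p = 2. No degree-1 surface has this shape.
(b) Symmetries: rotational symmetry about the z-axis ⇒ p depends on x, y only through x² + y².
(c) From the visible intercepts: the y-axis gridline crossings are at y ∈ {-1, 1}; among the integer gridlines, it crosses the x-axis at x ∈ {-1, 1}; a circular section at z = 0 has radius exactly 1.
(d) Matching integer coefficients to the picture gives p.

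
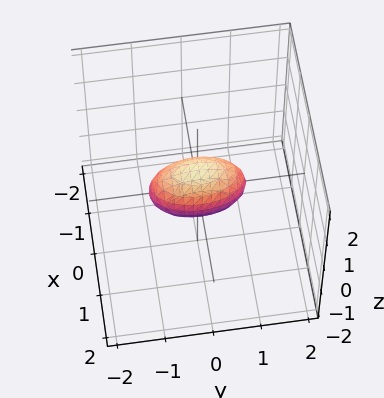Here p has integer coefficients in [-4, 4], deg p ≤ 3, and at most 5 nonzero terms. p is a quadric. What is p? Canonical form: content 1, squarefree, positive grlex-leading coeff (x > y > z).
3*x^2 + y^2 + 2*z^2 - 1

1. The degree is 2 — a closed, bounded, convex surface; a quadric.
2. Symmetries: it's symmetric under z → −z, forcing even powers of z; the x ↦ −x reflection is a symmetry, so x appears only in even powers; mirror symmetry y ↦ −y ⇒ only even powers of y.
3. From the visible intercepts: among the integer gridlines, it crosses the y-axis at y ∈ {-1, 1}.
4. Assembling these constraints gives the stated polynomial.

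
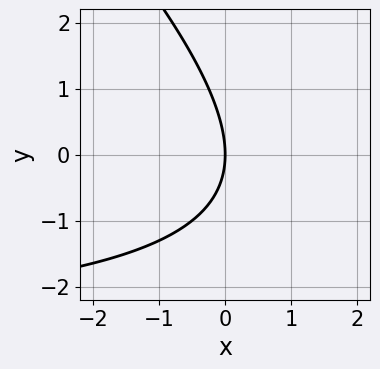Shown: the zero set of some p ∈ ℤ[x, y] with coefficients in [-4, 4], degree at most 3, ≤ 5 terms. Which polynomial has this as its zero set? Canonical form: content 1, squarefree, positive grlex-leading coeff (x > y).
x*y + y^2 + 3*x

The degree is 2 — the shape is more complex than any degree-1 curve.
Reading off the gridlines: one y-axis crossing is at y = 0; one x-axis crossing is at x = 0.
The integer polynomial consistent with all of this is the stated p.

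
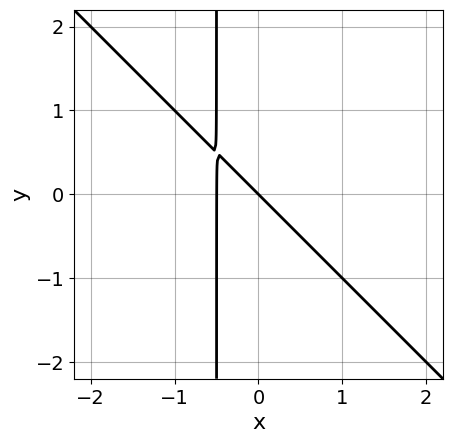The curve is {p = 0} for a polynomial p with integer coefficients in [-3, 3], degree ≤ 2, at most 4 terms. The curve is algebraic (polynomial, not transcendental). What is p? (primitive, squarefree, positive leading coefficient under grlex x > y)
2*x^2 + 2*x*y + x + y

1. deg p = 2.
2. From the axis intercepts and sections: one x-axis crossing is at x = 0; it meets the y-axis at y = 0 (among the integer gridlines).
3. The integer polynomial consistent with all of this is the stated p.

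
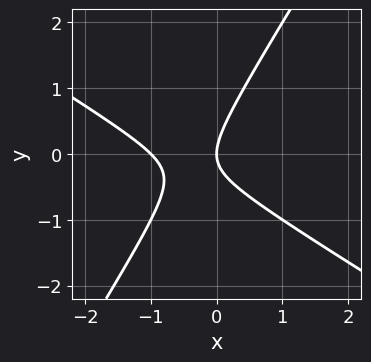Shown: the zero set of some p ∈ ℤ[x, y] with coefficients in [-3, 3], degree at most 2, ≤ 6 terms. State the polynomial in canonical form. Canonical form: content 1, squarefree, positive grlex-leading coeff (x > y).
x^2 + x*y - y^2 + x

First, degree: no degree-1 curve has this shape, so deg p = 2.
Then, from the visible intercepts: among the integer gridlines, it crosses the x-axis at x ∈ {-1, 0}; one y-axis crossing is at y = 0.
Finally, matching integer coefficients to the picture gives p.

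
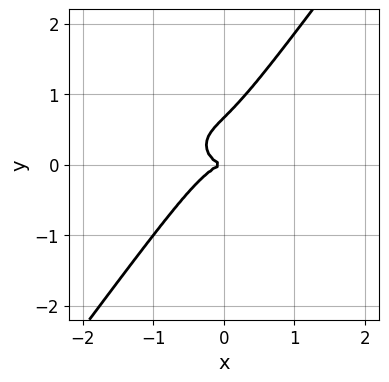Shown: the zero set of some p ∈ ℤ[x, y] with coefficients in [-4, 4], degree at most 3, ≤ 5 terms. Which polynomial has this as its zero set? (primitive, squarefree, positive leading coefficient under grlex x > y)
2*x^3 + 3*x*y^2 - 3*y^3 + 2*y^2

1. Degree: the shape is more complex than any degree-2 curve, so deg p = 3.
2. Reading off the gridlines: one y-axis crossing is at y = 0; it crosses the x-axis at the gridline x = 0.
3. Together with the visible shape, these determine p as stated.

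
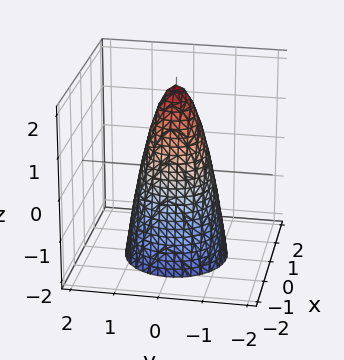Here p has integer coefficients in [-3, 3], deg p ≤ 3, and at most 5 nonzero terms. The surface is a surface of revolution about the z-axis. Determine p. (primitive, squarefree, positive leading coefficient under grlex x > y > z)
3*x^2 + 3*y^2 + z - 2

First, degree: the shape is more complex than any degree-1 surface, so deg p = 2.
Then, symmetry: the surface is invariant under rotation about z: p = q(x² + y², z).
Next, from the axis intercepts and sections: it meets the z-axis at z = 2 (among the integer gridlines); a circular section at z = -1 has radius exactly 1.
Finally, putting this together gives p.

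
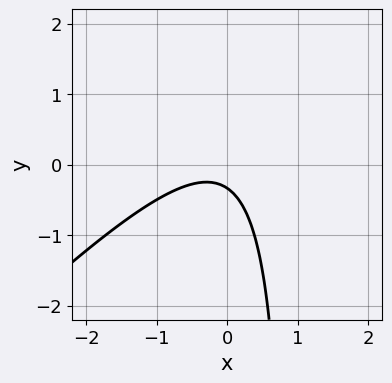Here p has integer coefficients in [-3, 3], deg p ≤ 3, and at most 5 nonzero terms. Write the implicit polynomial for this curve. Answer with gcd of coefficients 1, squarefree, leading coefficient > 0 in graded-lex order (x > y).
3*x^2 - 3*x*y + x + 3*y + 1

(a) Degree: a generic line meets the curve in up to 2 points, so deg p = 2.
(b) Reading off the gridlines: the curve avoids every integer x-axis point in the box.
(c) Together with the visible shape, these determine p as stated.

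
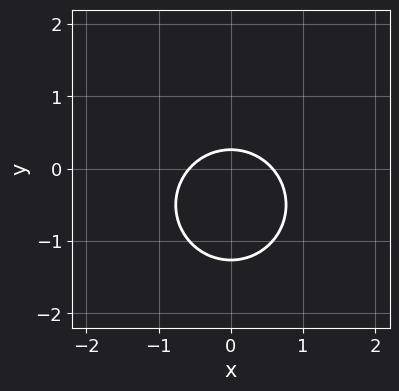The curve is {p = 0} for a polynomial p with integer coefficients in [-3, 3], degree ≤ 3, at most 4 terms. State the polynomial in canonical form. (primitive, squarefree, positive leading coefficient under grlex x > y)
(a) deg p = 2.
(b) Symmetries: the x ↦ −x reflection is a symmetry, so x appears only in even powers.
(c) Matching integer coefficients to the picture gives p.

3*x^2 + 3*y^2 + 3*y - 1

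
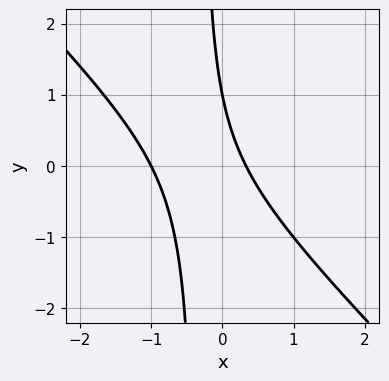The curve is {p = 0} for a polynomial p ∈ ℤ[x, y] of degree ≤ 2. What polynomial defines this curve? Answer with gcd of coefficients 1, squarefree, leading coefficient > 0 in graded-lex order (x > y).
First, degree: no degree-1 curve has this shape, so deg p = 2.
Then, from the axis intercepts and sections: one y-axis crossing is at y = 1; one x-axis crossing is at x = -1.
Finally, these observations pin down the coefficients.

3*x^2 + 3*x*y + 2*x + y - 1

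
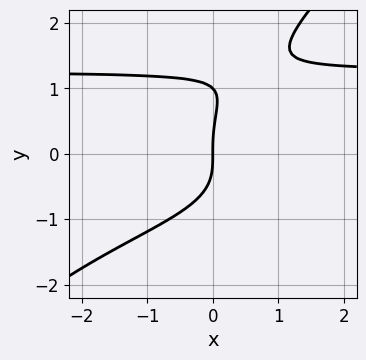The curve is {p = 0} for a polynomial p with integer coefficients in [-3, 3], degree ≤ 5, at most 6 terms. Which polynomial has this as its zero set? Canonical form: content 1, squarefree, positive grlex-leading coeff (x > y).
x*y^3 - y^4 + y^3 - 2*x

1. deg p = 4. The shape is more complex than any degree-3 curve.
2. Checking where it meets the axes: among the integer gridlines, it crosses the y-axis at y ∈ {0, 1}; one x-axis crossing is at x = 0.
3. Putting this together gives p.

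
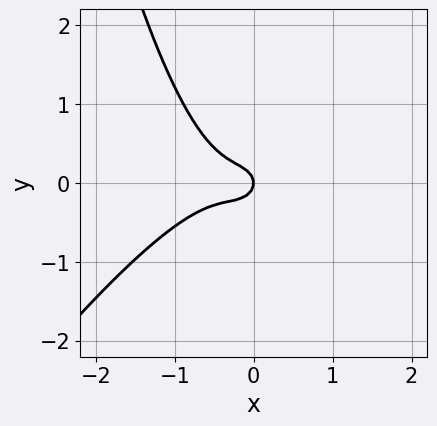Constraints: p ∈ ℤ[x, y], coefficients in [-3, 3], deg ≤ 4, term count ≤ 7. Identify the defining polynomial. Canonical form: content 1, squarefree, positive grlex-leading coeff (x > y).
3*x^3 - 2*x^2*y + 2*x^2 + 3*y^2 + x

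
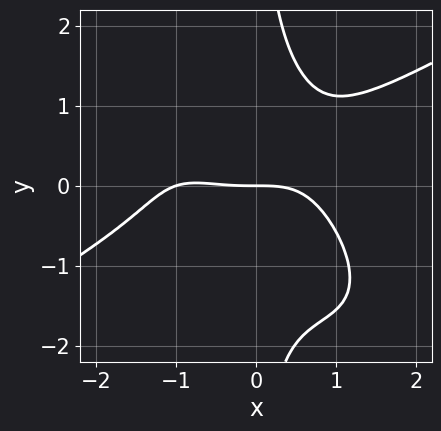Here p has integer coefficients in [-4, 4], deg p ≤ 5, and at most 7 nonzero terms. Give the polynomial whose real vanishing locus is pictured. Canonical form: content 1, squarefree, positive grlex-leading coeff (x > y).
(a) deg p = 4. The shape is more complex than any degree-3 curve.
(b) Reading off the gridlines: it meets the y-axis at y = 0 (among the integer gridlines); the x-axis gridline crossings are at x ∈ {-1, 0}.
(c) Solving for integer coefficients yields p as stated.

x^4 - 2*x^2*y^2 - 2*x*y^3 + x^3 + 3*y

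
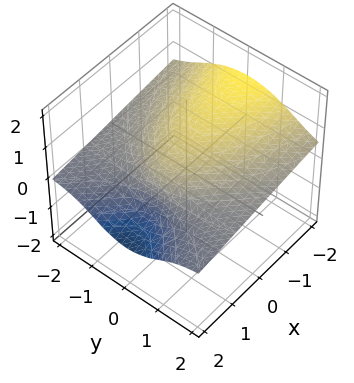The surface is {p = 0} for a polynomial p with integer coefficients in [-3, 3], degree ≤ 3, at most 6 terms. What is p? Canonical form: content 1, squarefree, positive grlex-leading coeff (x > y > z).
First, deg p = 3. The shape is more complex than any degree-2 surface.
Then, observable constraints: no y-intercept at any integer in the box; it crosses the x-axis at the gridline x = 1.
Finally, assembling these constraints gives the stated polynomial.

3*y^2*z + 3*z^3 + 2*x - 2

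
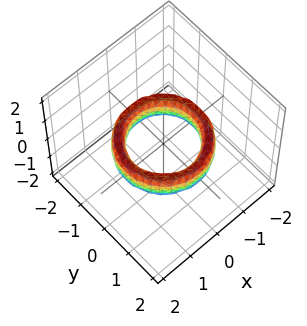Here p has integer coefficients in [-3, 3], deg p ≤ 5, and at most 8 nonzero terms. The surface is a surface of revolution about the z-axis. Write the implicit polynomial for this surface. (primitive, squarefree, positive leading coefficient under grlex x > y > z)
The degree is 4 — a generic line meets the surface in up to 4 points.
Symmetries: every cross-section ⟂ z is a circle, so x, y appear only via x² + y².
Observable constraints: the surface avoids every integer z-axis point in the box; the y-axis gridline crossings are at y ∈ {-1, 1}.
Matching integer coefficients to the picture gives p. Check: (1, 0, 0) on the x-axis lies on the surface, and p(1, 0, 0) = 0. ✓

x^4 + 2*x^2*y^2 + y^4 - 3*x^2 - 3*y^2 + z^2 + 2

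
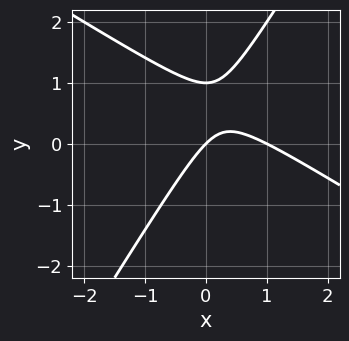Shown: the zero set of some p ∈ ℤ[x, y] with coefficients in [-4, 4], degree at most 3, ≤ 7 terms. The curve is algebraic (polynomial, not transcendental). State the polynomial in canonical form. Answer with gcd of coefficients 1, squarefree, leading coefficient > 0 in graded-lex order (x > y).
x^2 + x*y - y^2 - x + y

First, deg p = 2. The shape is more complex than any degree-1 curve.
Next, observable constraints: among the integer gridlines, it crosses the y-axis at y ∈ {0, 1}; the x-axis gridline crossings are at x ∈ {0, 1}.
Finally, fitting integer coefficients to these (and the overall shape) gives p.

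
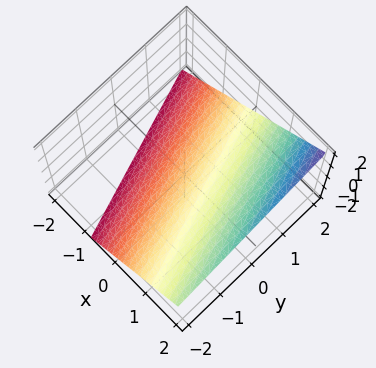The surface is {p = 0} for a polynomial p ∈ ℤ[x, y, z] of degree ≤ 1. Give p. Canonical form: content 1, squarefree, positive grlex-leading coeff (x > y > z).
3*x + y - 3*z - 2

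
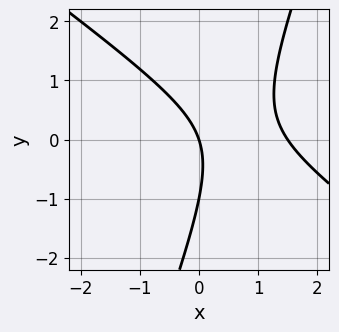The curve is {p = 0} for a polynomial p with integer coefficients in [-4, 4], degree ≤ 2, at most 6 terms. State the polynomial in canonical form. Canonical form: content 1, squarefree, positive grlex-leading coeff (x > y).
The degree is 2 — a generic line meets the curve in up to 2 points.
Against the integer gridlines: one x-axis crossing is at x = 0; the y-axis gridline crossings are at y ∈ {-1, 0}.
Solving for integer coefficients yields p as stated.

2*x^2 + 2*x*y - y^2 - 3*x - y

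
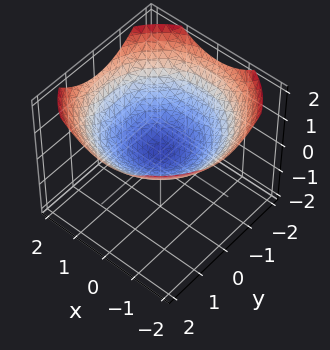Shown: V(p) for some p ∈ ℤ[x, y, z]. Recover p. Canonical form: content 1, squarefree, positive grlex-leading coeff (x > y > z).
(a) deg p = 2.
(b) Symmetries: rotational symmetry about the z-axis ⇒ p depends on x, y only through x² + y².
(c) Observable constraints: a circular section at z = 1 has radius between 1 and 2; it meets the x-axis at x = 0 (among the integer gridlines); it crosses the y-axis at the gridline y = 0; it meets the z-axis at z = 0 (among the integer gridlines).
(d) The integer polynomial consistent with all of this is the stated p.

x^2 + y^2 - 3*z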